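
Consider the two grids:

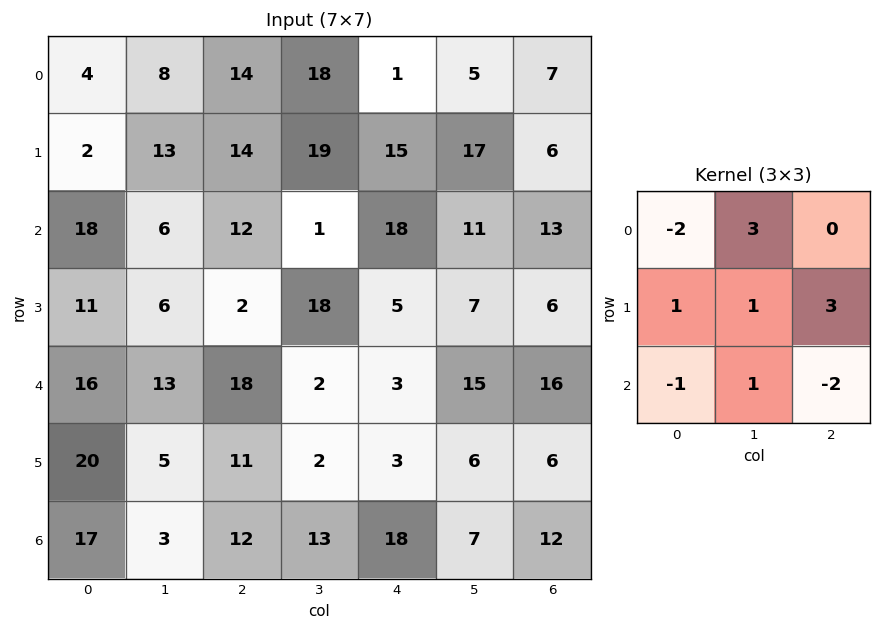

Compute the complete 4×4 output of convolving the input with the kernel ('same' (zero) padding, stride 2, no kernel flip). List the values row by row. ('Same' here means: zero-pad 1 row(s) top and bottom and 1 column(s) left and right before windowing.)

Output[0,0]: The receptive field on the zero-padded input at this output position is [0 0 0 / 0 4 8 / 0 2 13]. Elementwise product with the kernel and sum: 0·-2 + 0·3 + 0·1 + 4·1 + 8·3 + 0·-1 + 2·1 + 13·-2.
Output[0,1]: The receptive field on the zero-padded input at this output position is [0 0 0 / 8 14 18 / 13 14 19]. Elementwise product with the kernel and sum: 0·-2 + 0·3 + 8·1 + 14·1 + 18·3 + 13·-1 + 14·1 + 19·-2.

4 39 -4 1
41 -3 32 7
98 33 18 35
86 77 57 25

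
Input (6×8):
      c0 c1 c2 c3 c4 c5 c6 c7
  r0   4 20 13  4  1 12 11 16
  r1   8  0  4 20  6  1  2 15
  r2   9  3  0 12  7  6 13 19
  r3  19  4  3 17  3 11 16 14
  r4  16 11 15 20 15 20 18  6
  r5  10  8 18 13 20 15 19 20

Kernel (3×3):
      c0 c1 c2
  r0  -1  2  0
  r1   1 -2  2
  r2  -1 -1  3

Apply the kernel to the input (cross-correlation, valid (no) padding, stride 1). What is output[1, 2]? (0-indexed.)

15

The receptive field on the input at this output position is [4 20 6 / 0 12 7 / 3 17 3]. Elementwise product with the kernel and sum: 4·-1 + 20·2 + 0·1 + 12·-2 + 7·2 + 3·-1 + 17·-1 + 3·3.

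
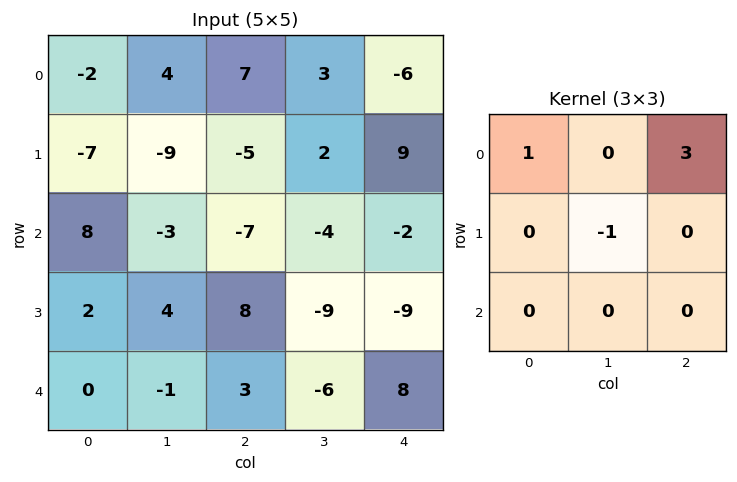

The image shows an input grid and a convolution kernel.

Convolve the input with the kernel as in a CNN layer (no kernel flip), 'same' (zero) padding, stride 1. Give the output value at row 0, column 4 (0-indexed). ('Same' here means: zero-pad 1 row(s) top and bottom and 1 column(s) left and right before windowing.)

6

The receptive field on the zero-padded input at this output position is [0 0 0 / 3 -6 0 / 2 9 0]. Elementwise product with the kernel and sum: 0·1 + 0·3 + -6·-1.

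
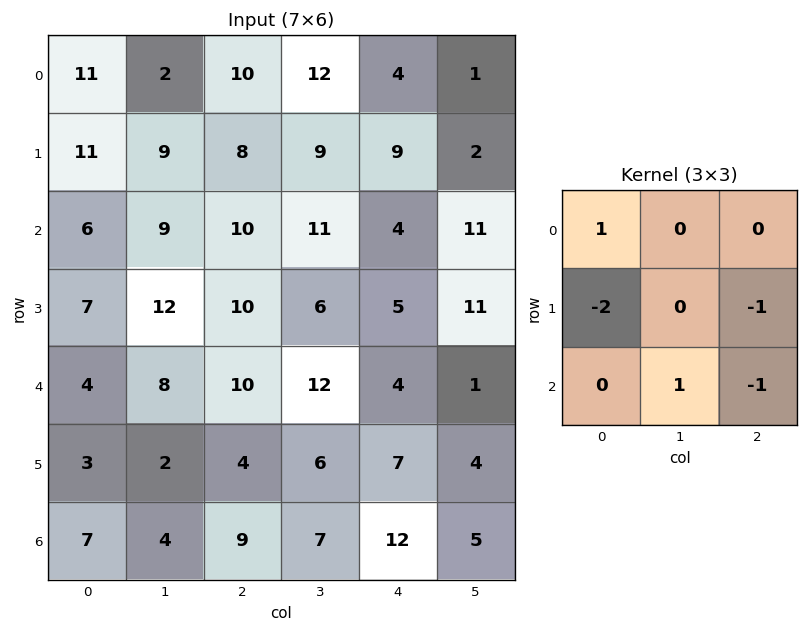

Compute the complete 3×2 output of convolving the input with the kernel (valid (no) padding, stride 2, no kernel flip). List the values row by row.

Output[0,0]: The receptive field on the input at this output position is [11 2 10 / 11 9 8 / 6 9 10]. Elementwise product with the kernel and sum: 11·1 + 11·-2 + 8·-1 + 9·1 + 10·-1.
Output[0,1]: The receptive field on the input at this output position is [10 12 4 / 8 9 9 / 10 11 4]. Elementwise product with the kernel and sum: 10·1 + 8·-2 + 9·-1 + 11·1 + 4·-1.

-20 -8
-20 -7
-11 -10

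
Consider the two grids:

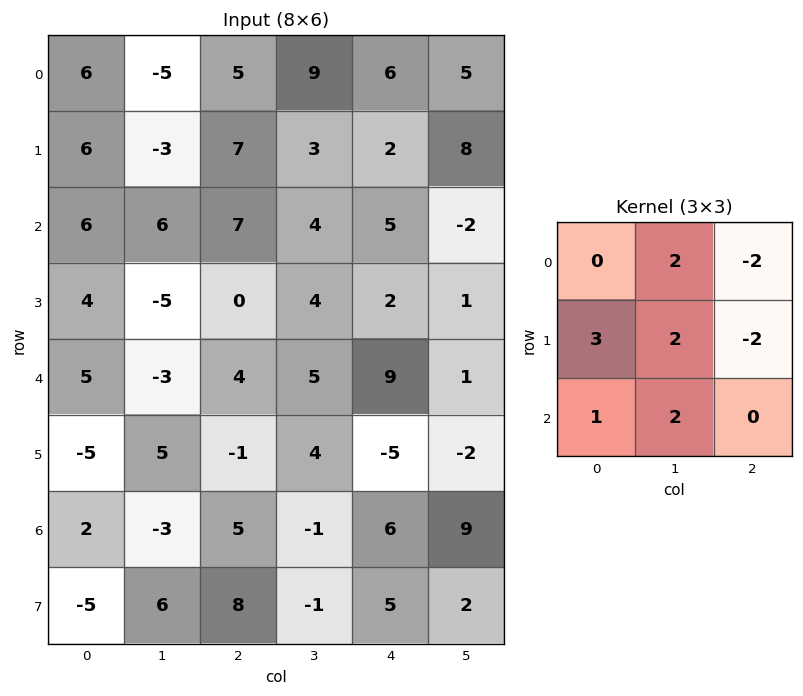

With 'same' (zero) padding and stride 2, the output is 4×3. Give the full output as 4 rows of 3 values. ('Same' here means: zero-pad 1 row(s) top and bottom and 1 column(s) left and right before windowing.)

Output[0,0]: The receptive field on the zero-padded input at this output position is [0 0 0 / 0 6 -5 / 0 6 -3]. Elementwise product with the kernel and sum: 0·2 + 0·-2 + 0·3 + 6·2 + -5·-2 + 0·1 + 6·2.
Output[0,1]: The receptive field on the zero-padded input at this output position is [0 0 0 / -5 5 9 / -3 7 3]. Elementwise product with the kernel and sum: 0·2 + 0·-2 + -5·3 + 5·2 + 9·-2 + -3·1 + 7·2.

34 -12 36
26 27 22
24 -16 27
-20 15 -6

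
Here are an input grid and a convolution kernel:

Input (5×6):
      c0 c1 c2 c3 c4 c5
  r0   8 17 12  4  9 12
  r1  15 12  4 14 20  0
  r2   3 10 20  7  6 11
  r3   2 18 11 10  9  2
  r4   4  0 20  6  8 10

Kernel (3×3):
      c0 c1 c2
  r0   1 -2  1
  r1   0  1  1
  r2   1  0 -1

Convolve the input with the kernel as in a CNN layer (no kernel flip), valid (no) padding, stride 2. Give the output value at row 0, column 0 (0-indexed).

-15

The receptive field on the input at this output position is [8 17 12 / 15 12 4 / 3 10 20]. Elementwise product with the kernel and sum: 8·1 + 17·-2 + 12·1 + 12·1 + 4·1 + 3·1 + 20·-1.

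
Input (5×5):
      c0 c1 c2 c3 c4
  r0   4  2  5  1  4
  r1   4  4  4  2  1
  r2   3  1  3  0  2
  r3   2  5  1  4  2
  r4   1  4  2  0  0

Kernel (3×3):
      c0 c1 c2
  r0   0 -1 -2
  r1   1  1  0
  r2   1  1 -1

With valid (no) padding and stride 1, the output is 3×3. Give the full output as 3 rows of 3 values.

-3 5 -2
-2 -2 2
3 9 3

Output[0,0]: The receptive field on the input at this output position is [4 2 5 / 4 4 4 / 3 1 3]. Elementwise product with the kernel and sum: 2·-1 + 5·-2 + 4·1 + 4·1 + 3·1 + 1·1 + 3·-1.
Output[0,1]: The receptive field on the input at this output position is [2 5 1 / 4 4 2 / 1 3 0]. Elementwise product with the kernel and sum: 5·-1 + 1·-2 + 4·1 + 4·1 + 1·1 + 3·1 + 0·-1.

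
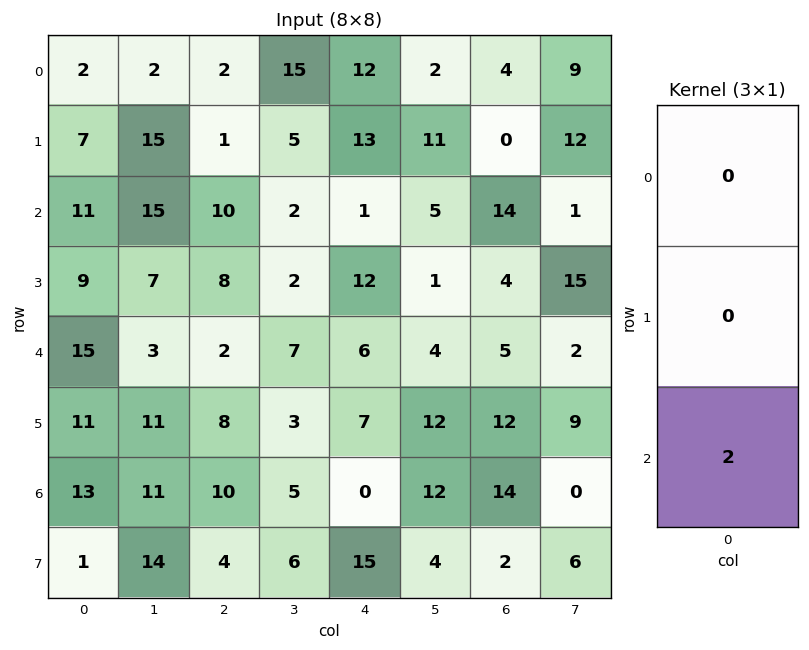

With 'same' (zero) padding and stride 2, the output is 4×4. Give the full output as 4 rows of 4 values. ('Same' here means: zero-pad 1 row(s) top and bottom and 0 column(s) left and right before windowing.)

14 2 26 0
18 16 24 8
22 16 14 24
2 8 30 4

Output[0,0]: The receptive field on the zero-padded input at this output position is [0 / 2 / 7]. Elementwise product with the kernel and sum: 7·2.
Output[0,1]: The receptive field on the zero-padded input at this output position is [0 / 2 / 1]. Elementwise product with the kernel and sum: 1·2.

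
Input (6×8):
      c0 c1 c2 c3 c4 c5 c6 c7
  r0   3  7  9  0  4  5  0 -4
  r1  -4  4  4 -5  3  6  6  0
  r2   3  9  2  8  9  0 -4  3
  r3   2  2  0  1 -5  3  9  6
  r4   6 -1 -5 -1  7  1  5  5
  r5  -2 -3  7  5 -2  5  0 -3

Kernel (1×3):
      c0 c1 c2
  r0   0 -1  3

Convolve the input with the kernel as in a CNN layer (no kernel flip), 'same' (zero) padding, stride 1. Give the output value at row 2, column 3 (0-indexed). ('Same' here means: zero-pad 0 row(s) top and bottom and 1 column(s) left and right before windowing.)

19

The receptive field on the zero-padded input at this output position is [2 8 9]. Elementwise product with the kernel and sum: 8·-1 + 9·3.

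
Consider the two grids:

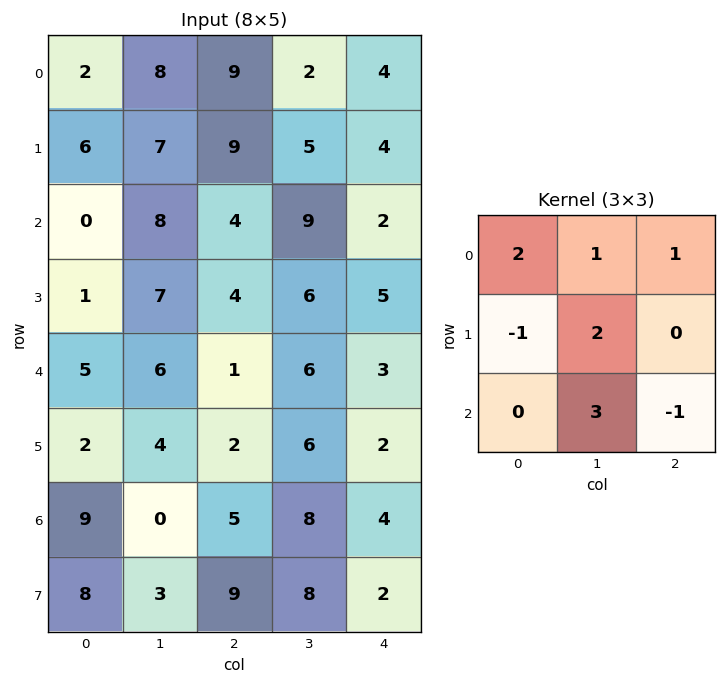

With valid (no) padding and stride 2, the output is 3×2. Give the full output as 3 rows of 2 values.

49 50
42 42
18 41

Output[0,0]: The receptive field on the input at this output position is [2 8 9 / 6 7 9 / 0 8 4]. Elementwise product with the kernel and sum: 2·2 + 8·1 + 9·1 + 6·-1 + 7·2 + 8·3 + 4·-1.
Output[0,1]: The receptive field on the input at this output position is [9 2 4 / 9 5 4 / 4 9 2]. Elementwise product with the kernel and sum: 9·2 + 2·1 + 4·1 + 9·-1 + 5·2 + 9·3 + 2·-1.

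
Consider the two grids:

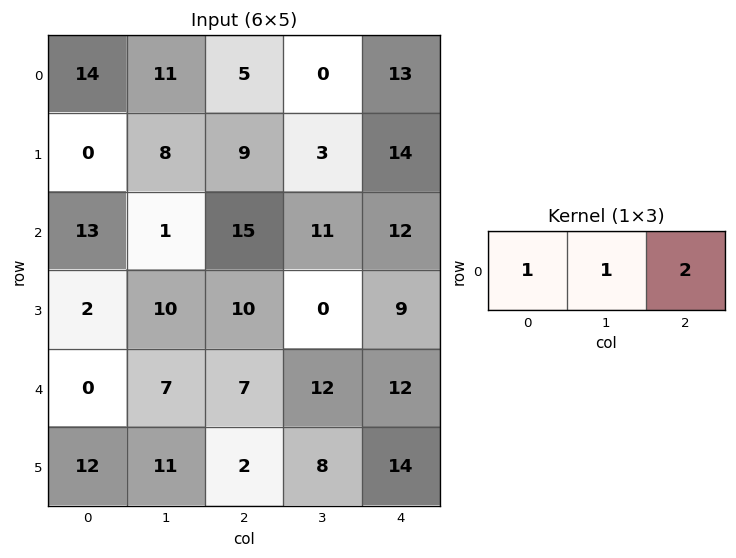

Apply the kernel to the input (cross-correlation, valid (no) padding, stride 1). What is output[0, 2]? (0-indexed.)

The receptive field on the input at this output position is [5 0 13]. Elementwise product with the kernel and sum: 5·1 + 0·1 + 13·2.

31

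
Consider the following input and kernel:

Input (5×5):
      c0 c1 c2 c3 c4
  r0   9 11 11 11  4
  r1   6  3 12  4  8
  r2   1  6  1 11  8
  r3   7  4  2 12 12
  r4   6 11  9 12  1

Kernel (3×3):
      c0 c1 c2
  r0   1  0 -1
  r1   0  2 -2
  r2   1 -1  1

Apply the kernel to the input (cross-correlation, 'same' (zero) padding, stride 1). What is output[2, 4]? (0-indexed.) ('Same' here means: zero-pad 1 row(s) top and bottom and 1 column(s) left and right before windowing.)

20

The receptive field on the zero-padded input at this output position is [4 8 0 / 11 8 0 / 12 12 0]. Elementwise product with the kernel and sum: 4·1 + 0·-1 + 8·2 + 0·-2 + 12·1 + 12·-1 + 0·1.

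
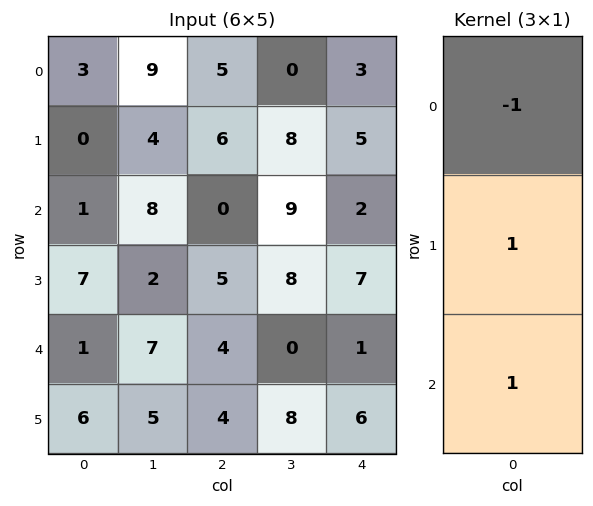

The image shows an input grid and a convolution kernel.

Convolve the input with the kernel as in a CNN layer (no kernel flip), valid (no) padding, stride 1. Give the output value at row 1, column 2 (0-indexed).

The receptive field on the input at this output position is [6 / 0 / 5]. Elementwise product with the kernel and sum: 6·-1 + 0·1 + 5·1.

-1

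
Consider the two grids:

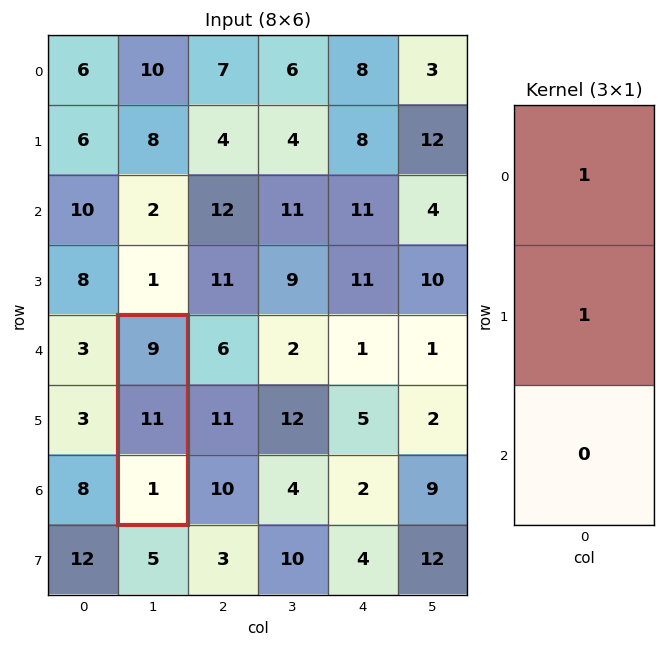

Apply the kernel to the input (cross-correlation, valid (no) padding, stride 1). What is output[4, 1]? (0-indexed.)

20

The receptive field on the input at this output position is [9 / 11 / 1]. Elementwise product with the kernel and sum: 9·1 + 11·1.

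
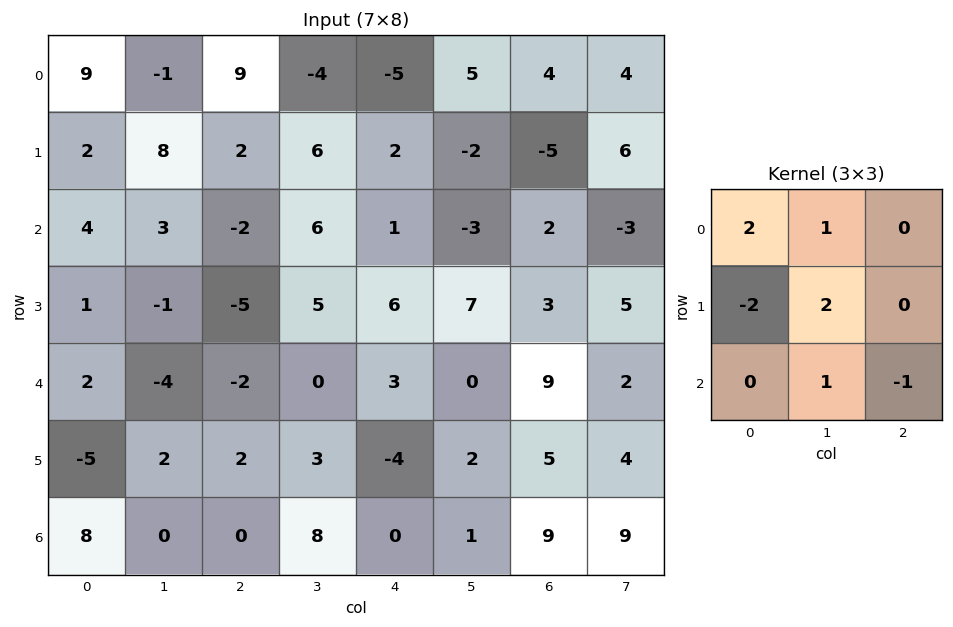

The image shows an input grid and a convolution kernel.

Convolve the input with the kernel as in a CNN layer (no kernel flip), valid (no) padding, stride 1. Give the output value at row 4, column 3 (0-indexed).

The receptive field on the input at this output position is [0 3 0 / 3 -4 2 / 8 0 1]. Elementwise product with the kernel and sum: 0·2 + 3·1 + 3·-2 + -4·2 + 0·1 + 1·-1.

-12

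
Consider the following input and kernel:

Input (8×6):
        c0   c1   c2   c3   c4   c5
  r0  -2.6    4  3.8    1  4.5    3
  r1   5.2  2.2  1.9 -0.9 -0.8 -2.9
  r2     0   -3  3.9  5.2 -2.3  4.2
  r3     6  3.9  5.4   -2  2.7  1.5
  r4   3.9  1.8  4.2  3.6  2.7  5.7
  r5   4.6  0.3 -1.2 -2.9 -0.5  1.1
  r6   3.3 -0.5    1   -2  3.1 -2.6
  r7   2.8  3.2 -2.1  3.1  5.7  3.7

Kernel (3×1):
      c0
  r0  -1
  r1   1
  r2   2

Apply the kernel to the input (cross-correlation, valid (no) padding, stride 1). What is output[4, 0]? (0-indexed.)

7.3

The receptive field on the input at this output position is [3.9 / 4.6 / 3.3]. Elementwise product with the kernel and sum: 3.9·-1 + 4.6·1 + 3.3·2.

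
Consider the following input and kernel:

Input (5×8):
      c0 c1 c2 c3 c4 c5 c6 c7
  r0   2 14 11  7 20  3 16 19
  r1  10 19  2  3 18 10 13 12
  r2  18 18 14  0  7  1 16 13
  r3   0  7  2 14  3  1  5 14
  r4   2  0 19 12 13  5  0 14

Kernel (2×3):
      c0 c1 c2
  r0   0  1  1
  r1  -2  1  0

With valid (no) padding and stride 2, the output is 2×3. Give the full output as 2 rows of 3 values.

Output[0,0]: The receptive field on the input at this output position is [2 14 11 / 10 19 2]. Elementwise product with the kernel and sum: 14·1 + 11·1 + 10·-2 + 19·1.

24 26 -7
39 17 12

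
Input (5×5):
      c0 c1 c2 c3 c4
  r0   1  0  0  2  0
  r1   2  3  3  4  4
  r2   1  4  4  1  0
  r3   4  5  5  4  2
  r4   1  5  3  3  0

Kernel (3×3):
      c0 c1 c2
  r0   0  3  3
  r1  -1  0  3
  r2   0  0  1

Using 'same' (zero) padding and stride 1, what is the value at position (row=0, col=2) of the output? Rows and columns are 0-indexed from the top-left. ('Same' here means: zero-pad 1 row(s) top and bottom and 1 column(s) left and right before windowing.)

The receptive field on the zero-padded input at this output position is [0 0 0 / 0 0 2 / 3 3 4]. Elementwise product with the kernel and sum: 0·3 + 0·3 + 0·-1 + 2·3 + 4·1.

10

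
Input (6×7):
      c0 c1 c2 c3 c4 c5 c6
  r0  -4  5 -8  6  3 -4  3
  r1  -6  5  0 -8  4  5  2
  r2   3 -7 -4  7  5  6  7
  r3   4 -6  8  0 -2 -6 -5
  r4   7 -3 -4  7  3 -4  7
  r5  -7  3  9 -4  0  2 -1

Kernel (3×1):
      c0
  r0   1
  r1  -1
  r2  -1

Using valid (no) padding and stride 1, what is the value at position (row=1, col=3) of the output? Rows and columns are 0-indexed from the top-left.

-15

The receptive field on the input at this output position is [-8 / 7 / 0]. Elementwise product with the kernel and sum: -8·1 + 7·-1 + 0·-1.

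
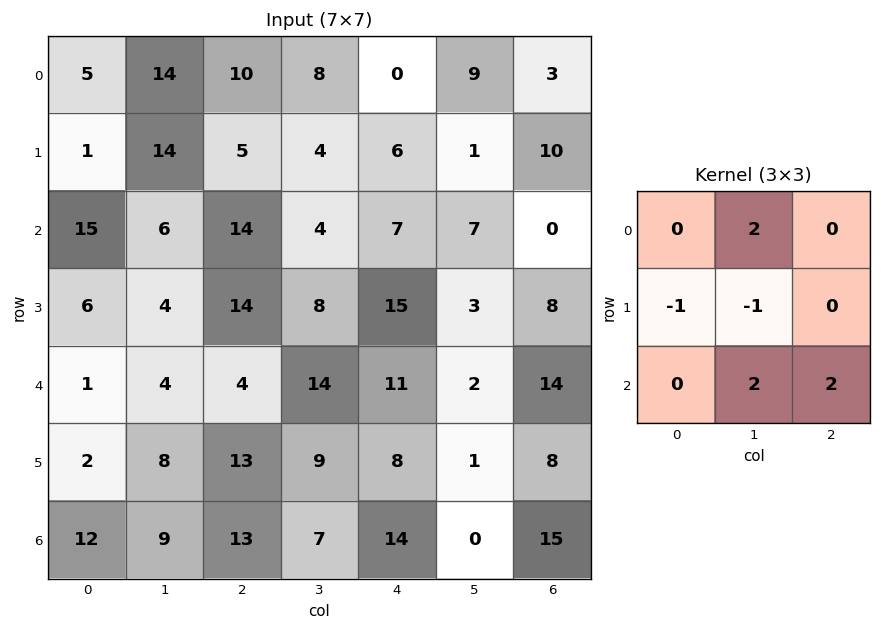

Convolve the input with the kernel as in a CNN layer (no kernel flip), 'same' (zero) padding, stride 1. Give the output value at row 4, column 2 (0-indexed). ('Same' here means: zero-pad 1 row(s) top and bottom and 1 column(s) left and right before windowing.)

64

The receptive field on the zero-padded input at this output position is [4 14 8 / 4 4 14 / 8 13 9]. Elementwise product with the kernel and sum: 14·2 + 4·-1 + 4·-1 + 13·2 + 9·2.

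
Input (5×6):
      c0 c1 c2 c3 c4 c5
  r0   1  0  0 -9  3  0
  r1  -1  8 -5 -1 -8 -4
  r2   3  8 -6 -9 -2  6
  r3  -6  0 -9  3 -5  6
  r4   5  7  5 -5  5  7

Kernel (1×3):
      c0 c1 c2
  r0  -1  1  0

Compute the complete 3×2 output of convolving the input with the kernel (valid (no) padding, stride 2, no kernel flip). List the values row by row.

-1 -9
5 -3
2 -10

Output[0,0]: The receptive field on the input at this output position is [1 0 0]. Elementwise product with the kernel and sum: 1·-1 + 0·1.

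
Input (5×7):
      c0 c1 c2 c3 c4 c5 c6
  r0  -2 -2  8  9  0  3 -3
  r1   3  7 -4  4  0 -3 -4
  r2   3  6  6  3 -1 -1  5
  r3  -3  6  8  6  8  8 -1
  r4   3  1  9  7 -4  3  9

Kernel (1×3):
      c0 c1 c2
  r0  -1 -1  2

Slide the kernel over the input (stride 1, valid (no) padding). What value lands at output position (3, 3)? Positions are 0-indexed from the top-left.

The receptive field on the input at this output position is [6 8 8]. Elementwise product with the kernel and sum: 6·-1 + 8·-1 + 8·2.

2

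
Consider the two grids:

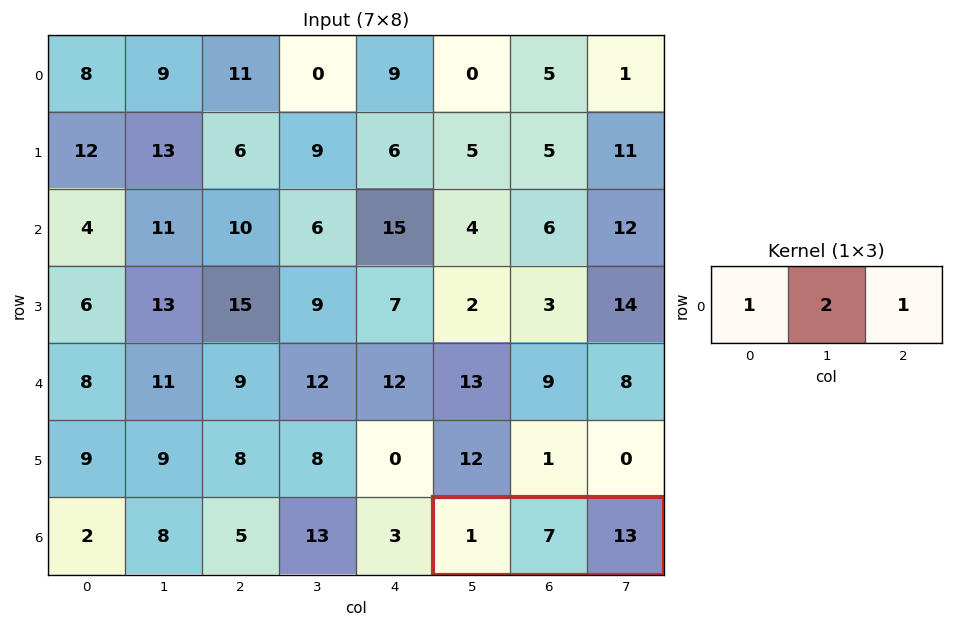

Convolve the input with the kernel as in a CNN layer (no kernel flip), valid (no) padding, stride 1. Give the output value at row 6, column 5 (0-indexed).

28

The receptive field on the input at this output position is [1 7 13]. Elementwise product with the kernel and sum: 1·1 + 7·2 + 13·1.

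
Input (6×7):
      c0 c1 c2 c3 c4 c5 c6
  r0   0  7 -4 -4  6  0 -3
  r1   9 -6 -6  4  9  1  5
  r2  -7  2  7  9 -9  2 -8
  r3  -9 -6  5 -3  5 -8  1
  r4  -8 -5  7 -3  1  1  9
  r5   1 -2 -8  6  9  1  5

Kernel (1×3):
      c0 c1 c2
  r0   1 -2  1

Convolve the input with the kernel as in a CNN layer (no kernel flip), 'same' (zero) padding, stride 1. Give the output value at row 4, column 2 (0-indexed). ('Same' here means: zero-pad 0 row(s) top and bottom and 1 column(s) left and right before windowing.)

-22

The receptive field on the zero-padded input at this output position is [-5 7 -3]. Elementwise product with the kernel and sum: -5·1 + 7·-2 + -3·1.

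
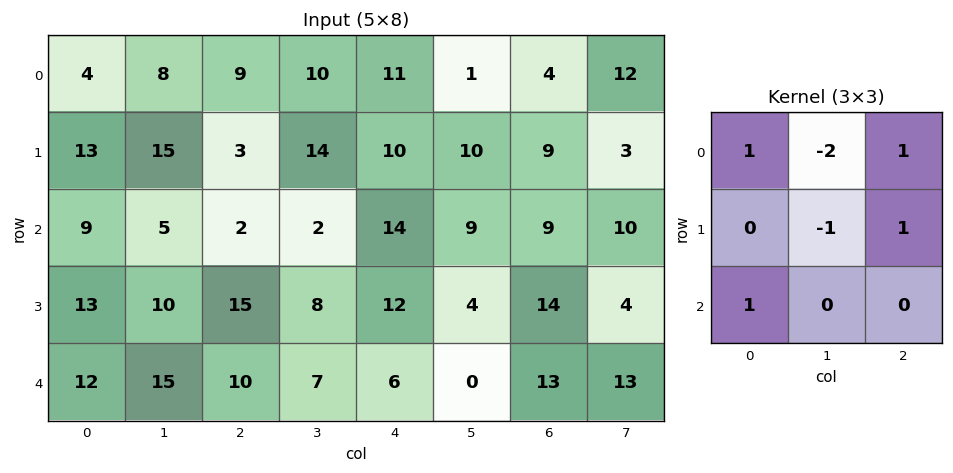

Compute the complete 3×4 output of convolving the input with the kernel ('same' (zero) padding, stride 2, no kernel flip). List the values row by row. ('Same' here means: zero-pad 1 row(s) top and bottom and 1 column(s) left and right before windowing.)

Output[0,0]: The receptive field on the zero-padded input at this output position is [0 0 0 / 0 4 8 / 0 13 15]. Elementwise product with the kernel and sum: 0·1 + 0·-2 + 0·1 + 4·-1 + 8·1 + 0·1.

4 16 4 18
-15 33 7 0
-13 -15 -18 -20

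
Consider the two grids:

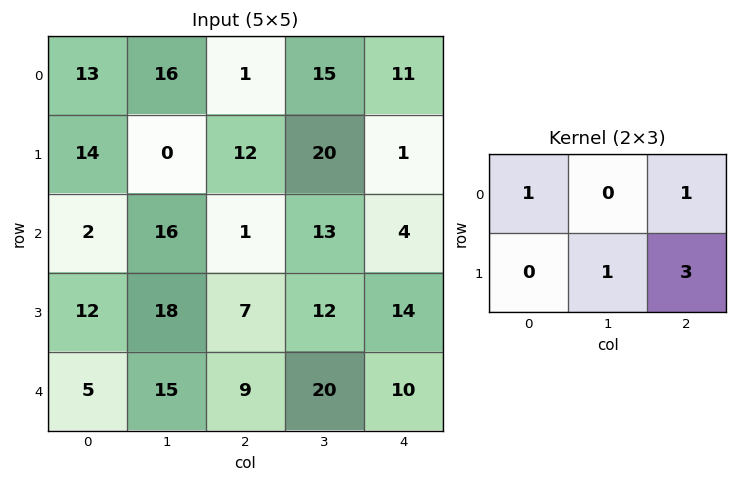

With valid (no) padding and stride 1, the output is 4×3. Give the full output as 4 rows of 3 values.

50 103 35
45 60 38
42 72 59
61 99 71

Output[0,0]: The receptive field on the input at this output position is [13 16 1 / 14 0 12]. Elementwise product with the kernel and sum: 13·1 + 1·1 + 0·1 + 12·3.
Output[0,1]: The receptive field on the input at this output position is [16 1 15 / 0 12 20]. Elementwise product with the kernel and sum: 16·1 + 15·1 + 12·1 + 20·3.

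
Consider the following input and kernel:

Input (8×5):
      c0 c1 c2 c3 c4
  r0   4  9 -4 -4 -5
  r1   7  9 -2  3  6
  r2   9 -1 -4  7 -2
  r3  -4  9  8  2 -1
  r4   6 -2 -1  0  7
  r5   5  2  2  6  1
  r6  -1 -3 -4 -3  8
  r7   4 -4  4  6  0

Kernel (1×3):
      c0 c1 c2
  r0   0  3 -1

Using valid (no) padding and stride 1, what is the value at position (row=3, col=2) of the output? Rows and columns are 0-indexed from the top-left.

7

The receptive field on the input at this output position is [8 2 -1]. Elementwise product with the kernel and sum: 2·3 + -1·-1.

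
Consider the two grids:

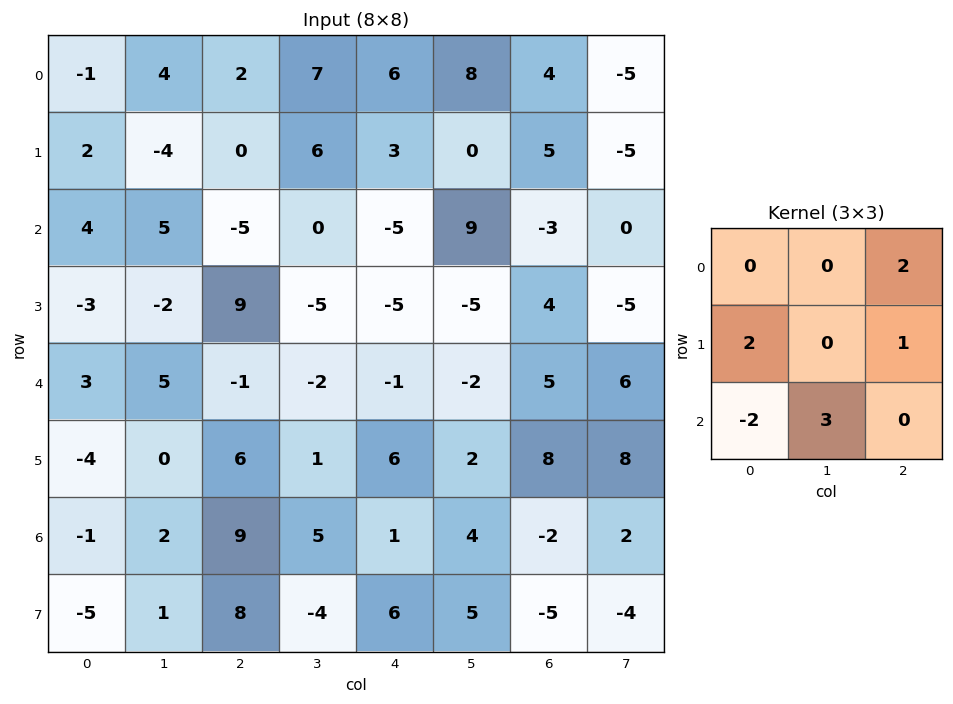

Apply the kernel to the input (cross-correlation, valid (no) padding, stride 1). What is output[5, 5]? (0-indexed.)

1

The receptive field on the input at this output position is [2 8 8 / 4 -2 2 / 5 -5 -4]. Elementwise product with the kernel and sum: 8·2 + 4·2 + 2·1 + 5·-2 + -5·3.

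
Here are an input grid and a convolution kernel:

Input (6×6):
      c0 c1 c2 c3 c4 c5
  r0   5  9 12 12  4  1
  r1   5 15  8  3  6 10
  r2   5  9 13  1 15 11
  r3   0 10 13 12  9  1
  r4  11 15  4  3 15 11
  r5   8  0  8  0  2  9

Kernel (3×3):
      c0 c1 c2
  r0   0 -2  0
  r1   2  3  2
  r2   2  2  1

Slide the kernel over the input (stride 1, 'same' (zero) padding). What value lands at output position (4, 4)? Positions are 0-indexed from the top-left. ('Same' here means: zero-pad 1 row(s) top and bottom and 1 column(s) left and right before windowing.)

The receptive field on the zero-padded input at this output position is [12 9 1 / 3 15 11 / 0 2 9]. Elementwise product with the kernel and sum: 9·-2 + 3·2 + 15·3 + 11·2 + 0·2 + 2·2 + 9·1.

68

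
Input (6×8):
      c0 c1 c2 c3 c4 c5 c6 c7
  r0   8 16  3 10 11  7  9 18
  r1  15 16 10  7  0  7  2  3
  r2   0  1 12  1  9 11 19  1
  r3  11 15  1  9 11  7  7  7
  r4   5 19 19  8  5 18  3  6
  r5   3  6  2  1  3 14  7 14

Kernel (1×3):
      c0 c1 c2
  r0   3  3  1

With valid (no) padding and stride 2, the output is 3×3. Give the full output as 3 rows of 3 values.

Output[0,0]: The receptive field on the input at this output position is [8 16 3]. Elementwise product with the kernel and sum: 8·3 + 16·3 + 3·1.
Output[0,1]: The receptive field on the input at this output position is [3 10 11]. Elementwise product with the kernel and sum: 3·3 + 10·3 + 11·1.

75 50 63
15 48 79
91 86 72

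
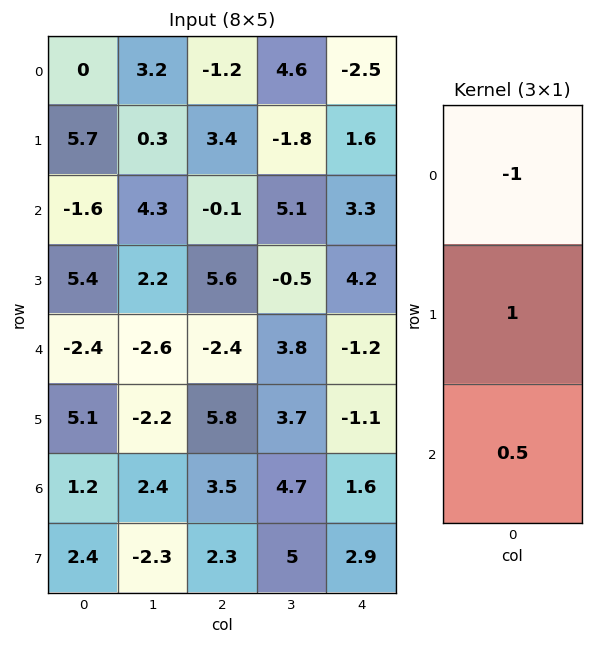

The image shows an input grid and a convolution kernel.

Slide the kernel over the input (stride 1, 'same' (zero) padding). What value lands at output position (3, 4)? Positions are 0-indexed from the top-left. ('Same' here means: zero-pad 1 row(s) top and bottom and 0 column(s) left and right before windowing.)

0.3

The receptive field on the zero-padded input at this output position is [3.3 / 4.2 / -1.2]. Elementwise product with the kernel and sum: 3.3·-1 + 4.2·1 + -1.2·0.5.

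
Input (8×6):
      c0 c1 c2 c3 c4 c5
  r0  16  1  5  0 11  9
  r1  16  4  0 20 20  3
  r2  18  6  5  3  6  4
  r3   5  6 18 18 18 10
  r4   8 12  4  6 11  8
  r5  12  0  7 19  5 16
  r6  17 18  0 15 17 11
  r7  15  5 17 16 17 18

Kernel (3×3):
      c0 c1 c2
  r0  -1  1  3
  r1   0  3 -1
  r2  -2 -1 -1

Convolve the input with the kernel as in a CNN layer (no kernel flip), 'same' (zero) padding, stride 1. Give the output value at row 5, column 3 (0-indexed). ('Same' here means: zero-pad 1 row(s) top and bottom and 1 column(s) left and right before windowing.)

The receptive field on the zero-padded input at this output position is [4 6 11 / 7 19 5 / 0 15 17]. Elementwise product with the kernel and sum: 4·-1 + 6·1 + 11·3 + 19·3 + 5·-1 + 0·-2 + 15·-1 + 17·-1.

55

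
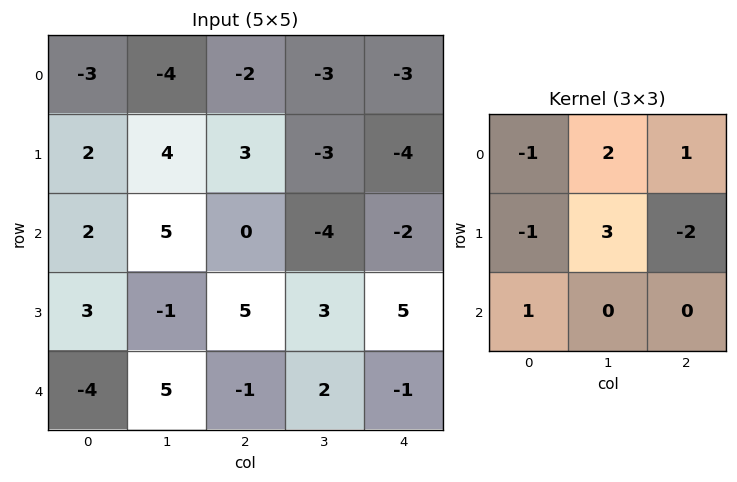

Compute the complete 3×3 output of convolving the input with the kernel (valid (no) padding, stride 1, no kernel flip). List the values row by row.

-1 13 -11
25 1 -16
-12 6 -17

Output[0,0]: The receptive field on the input at this output position is [-3 -4 -2 / 2 4 3 / 2 5 0]. Elementwise product with the kernel and sum: -3·-1 + -4·2 + -2·1 + 2·-1 + 4·3 + 3·-2 + 2·1.
Output[0,1]: The receptive field on the input at this output position is [-4 -2 -3 / 4 3 -3 / 5 0 -4]. Elementwise product with the kernel and sum: -4·-1 + -2·2 + -3·1 + 4·-1 + 3·3 + -3·-2 + 5·1.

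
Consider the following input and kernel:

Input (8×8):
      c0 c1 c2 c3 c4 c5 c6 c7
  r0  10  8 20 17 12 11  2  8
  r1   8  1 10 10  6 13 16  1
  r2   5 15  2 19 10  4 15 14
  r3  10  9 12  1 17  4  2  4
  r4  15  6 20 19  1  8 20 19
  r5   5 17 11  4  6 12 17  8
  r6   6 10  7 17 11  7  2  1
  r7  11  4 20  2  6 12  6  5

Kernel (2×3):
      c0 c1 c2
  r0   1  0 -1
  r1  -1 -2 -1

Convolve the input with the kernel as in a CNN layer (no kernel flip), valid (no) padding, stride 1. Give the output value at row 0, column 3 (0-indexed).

The receptive field on the input at this output position is [17 12 11 / 10 6 13]. Elementwise product with the kernel and sum: 17·1 + 11·-1 + 10·-1 + 6·-2 + 13·-1.

-29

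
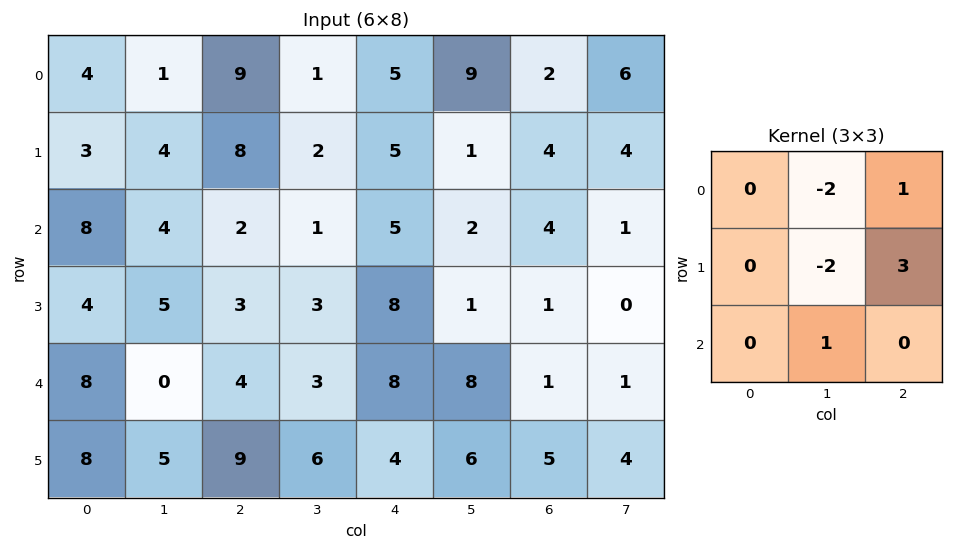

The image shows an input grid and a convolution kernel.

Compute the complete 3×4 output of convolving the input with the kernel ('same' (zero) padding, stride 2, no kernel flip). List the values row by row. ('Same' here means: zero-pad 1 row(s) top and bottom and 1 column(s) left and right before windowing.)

Output[0,0]: The receptive field on the zero-padded input at this output position is [0 0 0 / 0 4 1 / 0 3 4]. Elementwise product with the kernel and sum: 0·-2 + 0·1 + 4·-2 + 1·3 + 3·1.

-2 -7 22 18
-2 -12 -5 -8
-11 7 -3 4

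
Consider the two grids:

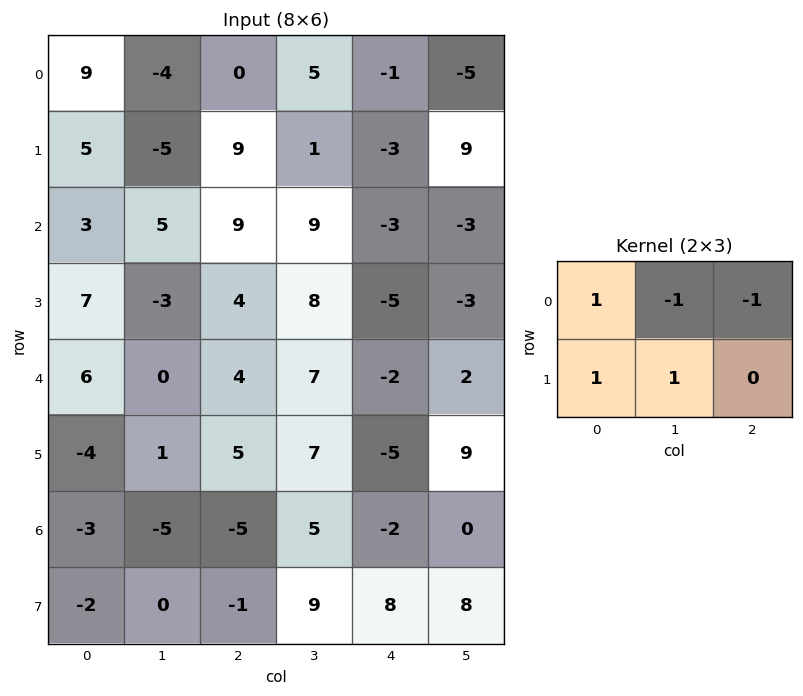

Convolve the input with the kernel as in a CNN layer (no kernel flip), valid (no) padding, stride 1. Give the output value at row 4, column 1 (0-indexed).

The receptive field on the input at this output position is [0 4 7 / 1 5 7]. Elementwise product with the kernel and sum: 0·1 + 4·-1 + 7·-1 + 1·1 + 5·1.

-5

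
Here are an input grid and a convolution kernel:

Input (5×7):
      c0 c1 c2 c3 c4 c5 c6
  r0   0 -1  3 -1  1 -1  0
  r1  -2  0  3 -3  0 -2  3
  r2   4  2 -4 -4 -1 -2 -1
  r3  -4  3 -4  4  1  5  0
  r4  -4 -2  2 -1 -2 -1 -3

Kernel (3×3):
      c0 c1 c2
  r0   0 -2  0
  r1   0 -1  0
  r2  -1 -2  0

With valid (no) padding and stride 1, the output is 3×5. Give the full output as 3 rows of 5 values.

Output[0,0]: The receptive field on the input at this output position is [0 -1 3 / -2 0 3 / 4 2 -4]. Elementwise product with the kernel and sum: -1·-2 + 0·-1 + 4·-1 + 2·-2.
Output[0,1]: The receptive field on the input at this output position is [-1 3 -1 / 0 3 -3 / 2 -4 -4]. Elementwise product with the kernel and sum: 3·-2 + 3·-1 + 2·-1 + -4·-2.

-6 -3 17 4 9
-4 3 6 -5 -5
1 10 4 6 3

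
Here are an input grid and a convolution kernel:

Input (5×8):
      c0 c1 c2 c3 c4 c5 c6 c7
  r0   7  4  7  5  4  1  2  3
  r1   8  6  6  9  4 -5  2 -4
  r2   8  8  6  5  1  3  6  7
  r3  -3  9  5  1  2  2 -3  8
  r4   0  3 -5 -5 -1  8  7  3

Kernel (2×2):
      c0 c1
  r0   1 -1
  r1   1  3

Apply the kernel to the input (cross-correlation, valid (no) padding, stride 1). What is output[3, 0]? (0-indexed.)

-3

The receptive field on the input at this output position is [-3 9 / 0 3]. Elementwise product with the kernel and sum: -3·1 + 9·-1 + 0·1 + 3·3.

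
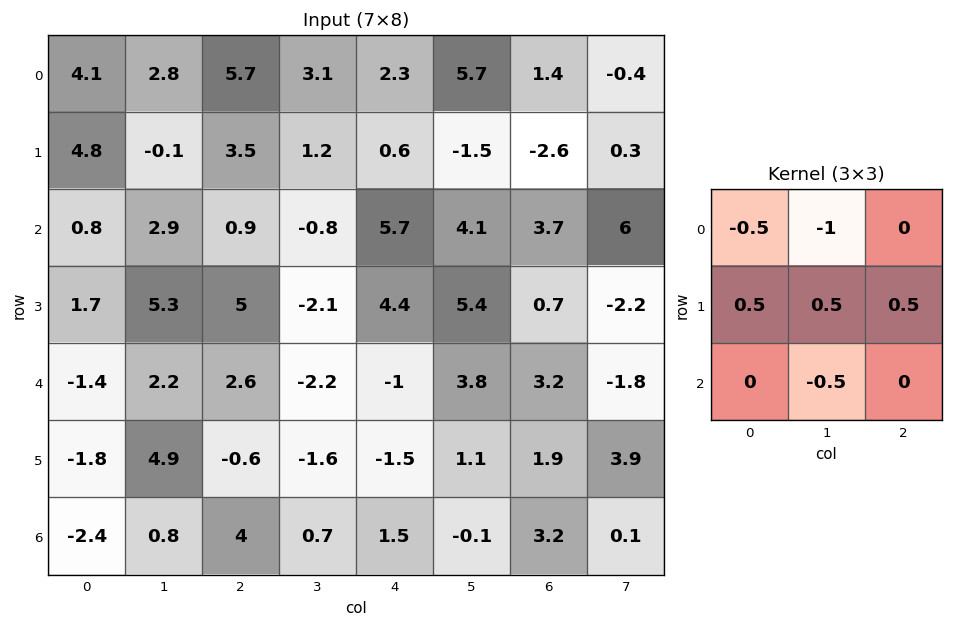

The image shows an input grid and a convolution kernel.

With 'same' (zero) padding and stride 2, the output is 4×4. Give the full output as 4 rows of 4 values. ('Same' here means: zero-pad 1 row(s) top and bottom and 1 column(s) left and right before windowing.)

1.05 4.05 5.25 4.65
-3.8 -4.45 1.1 9.9
-0.4 -6.05 -2.3 -1.75
1 0.9 3.35 -0.85

Output[0,0]: The receptive field on the zero-padded input at this output position is [0 0 0 / 0 4.1 2.8 / 0 4.8 -0.1]. Elementwise product with the kernel and sum: 0·-0.5 + 0·-1 + 0·0.5 + 4.1·0.5 + 2.8·0.5 + 4.8·-0.5.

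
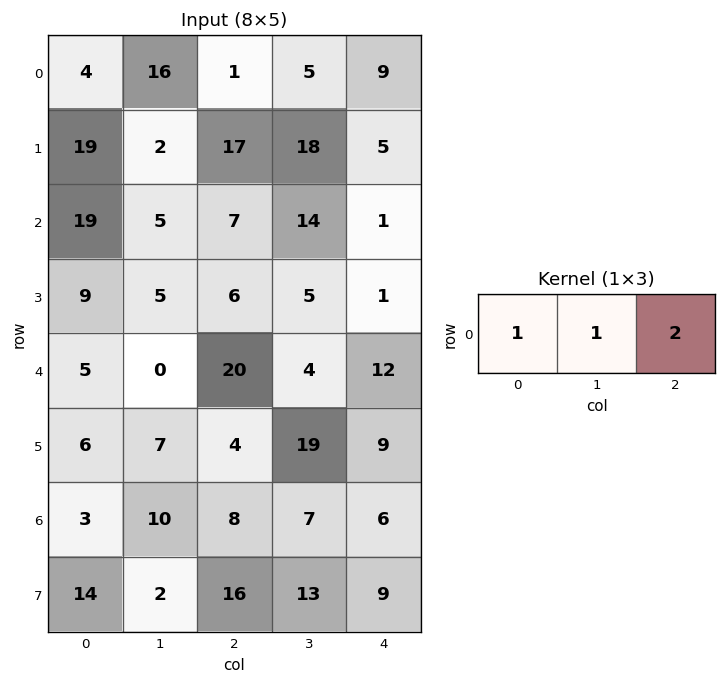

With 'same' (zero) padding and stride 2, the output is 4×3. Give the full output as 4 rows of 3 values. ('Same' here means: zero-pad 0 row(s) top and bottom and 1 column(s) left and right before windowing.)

Output[0,0]: The receptive field on the zero-padded input at this output position is [0 4 16]. Elementwise product with the kernel and sum: 0·1 + 4·1 + 16·2.

36 27 14
29 40 15
5 28 16
23 32 13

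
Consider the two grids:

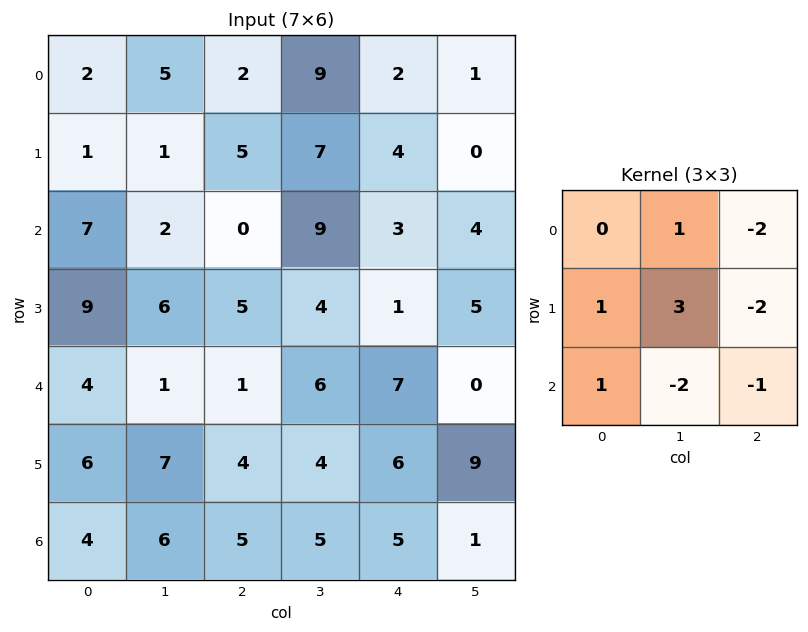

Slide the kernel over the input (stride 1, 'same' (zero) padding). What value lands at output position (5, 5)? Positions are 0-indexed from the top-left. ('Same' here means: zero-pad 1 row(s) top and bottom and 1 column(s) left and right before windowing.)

36

The receptive field on the zero-padded input at this output position is [7 0 0 / 6 9 0 / 5 1 0]. Elementwise product with the kernel and sum: 0·1 + 0·-2 + 6·1 + 9·3 + 0·-2 + 5·1 + 1·-2 + 0·-1.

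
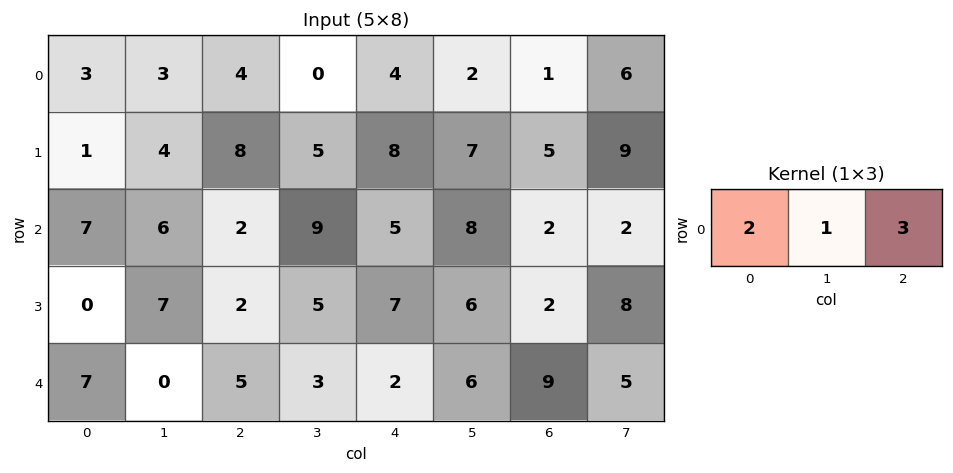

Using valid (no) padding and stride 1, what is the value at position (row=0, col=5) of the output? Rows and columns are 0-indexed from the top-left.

23

The receptive field on the input at this output position is [2 1 6]. Elementwise product with the kernel and sum: 2·2 + 1·1 + 6·3.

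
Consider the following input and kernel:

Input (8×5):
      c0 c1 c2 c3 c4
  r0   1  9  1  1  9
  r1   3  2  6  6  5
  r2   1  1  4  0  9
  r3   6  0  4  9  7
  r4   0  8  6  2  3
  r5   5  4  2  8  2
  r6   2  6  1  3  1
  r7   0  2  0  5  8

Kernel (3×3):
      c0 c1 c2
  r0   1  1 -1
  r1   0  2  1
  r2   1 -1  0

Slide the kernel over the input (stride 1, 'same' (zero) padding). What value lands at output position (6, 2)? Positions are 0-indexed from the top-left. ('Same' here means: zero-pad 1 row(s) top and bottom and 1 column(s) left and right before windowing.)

The receptive field on the zero-padded input at this output position is [4 2 8 / 6 1 3 / 2 0 5]. Elementwise product with the kernel and sum: 4·1 + 2·1 + 8·-1 + 1·2 + 3·1 + 2·1 + 0·-1.

5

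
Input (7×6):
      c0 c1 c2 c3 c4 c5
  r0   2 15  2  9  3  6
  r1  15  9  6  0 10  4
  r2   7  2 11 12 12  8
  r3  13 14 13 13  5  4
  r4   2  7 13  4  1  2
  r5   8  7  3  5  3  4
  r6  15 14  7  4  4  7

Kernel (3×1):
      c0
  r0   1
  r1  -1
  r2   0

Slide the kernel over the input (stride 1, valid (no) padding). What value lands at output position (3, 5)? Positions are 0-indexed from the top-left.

2

The receptive field on the input at this output position is [4 / 2 / 4]. Elementwise product with the kernel and sum: 4·1 + 2·-1.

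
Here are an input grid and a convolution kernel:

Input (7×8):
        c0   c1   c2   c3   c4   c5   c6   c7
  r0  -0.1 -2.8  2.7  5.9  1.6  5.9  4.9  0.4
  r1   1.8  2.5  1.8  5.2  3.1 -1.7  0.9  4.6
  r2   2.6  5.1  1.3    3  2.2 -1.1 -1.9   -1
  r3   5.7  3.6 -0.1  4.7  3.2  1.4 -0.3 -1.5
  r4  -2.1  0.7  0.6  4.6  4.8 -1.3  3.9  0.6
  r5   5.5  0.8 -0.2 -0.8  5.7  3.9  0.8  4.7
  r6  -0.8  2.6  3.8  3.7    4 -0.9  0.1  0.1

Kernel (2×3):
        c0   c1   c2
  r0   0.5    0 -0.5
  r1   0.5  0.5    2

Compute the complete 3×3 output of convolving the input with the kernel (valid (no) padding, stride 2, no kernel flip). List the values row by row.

Output[0,0]: The receptive field on the input at this output position is [-0.1 -2.8 2.7 / 1.8 2.5 1.8]. Elementwise product with the kernel and sum: -0.1·0.5 + 2.7·-0.5 + 1.8·0.5 + 2.5·0.5 + 1.8·2.
Output[0,1]: The receptive field on the input at this output position is [2.7 5.9 1.6 / 1.8 5.2 3.1]. Elementwise product with the kernel and sum: 2.7·0.5 + 1.6·-0.5 + 1.8·0.5 + 5.2·0.5 + 3.1·2.

4.35 10.25 0.85
5.1 8.25 3.75
1.4 8.8 6.85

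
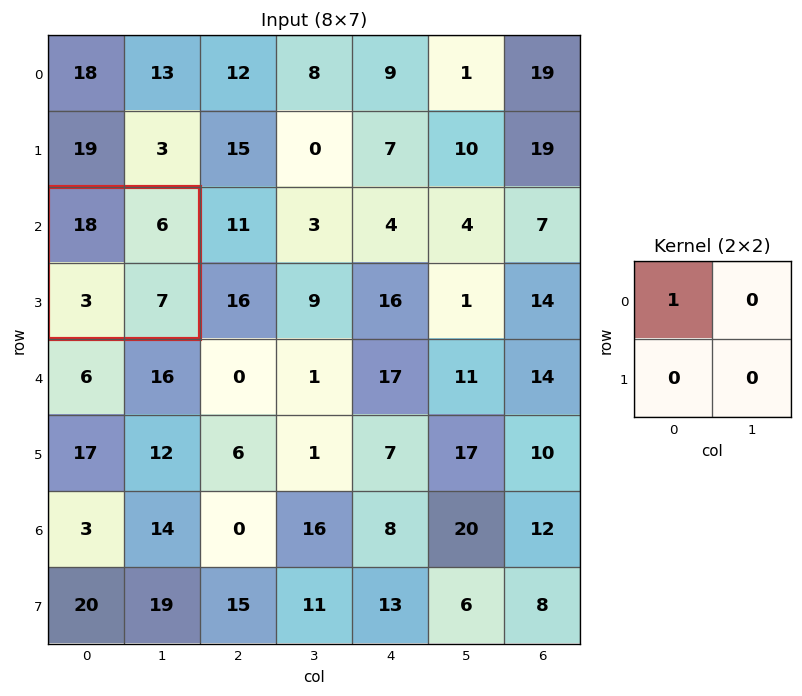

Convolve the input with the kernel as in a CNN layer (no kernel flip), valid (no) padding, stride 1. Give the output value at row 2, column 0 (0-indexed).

The receptive field on the input at this output position is [18 6 / 3 7]. Elementwise product with the kernel and sum: 18·1.

18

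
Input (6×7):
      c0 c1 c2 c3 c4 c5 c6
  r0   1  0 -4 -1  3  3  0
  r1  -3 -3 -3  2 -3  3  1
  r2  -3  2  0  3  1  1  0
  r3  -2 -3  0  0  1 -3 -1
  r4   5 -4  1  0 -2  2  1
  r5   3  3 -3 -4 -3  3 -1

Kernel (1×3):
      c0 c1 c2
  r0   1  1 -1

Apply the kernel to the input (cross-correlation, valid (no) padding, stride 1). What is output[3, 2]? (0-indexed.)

-1

The receptive field on the input at this output position is [0 0 1]. Elementwise product with the kernel and sum: 0·1 + 0·1 + 1·-1.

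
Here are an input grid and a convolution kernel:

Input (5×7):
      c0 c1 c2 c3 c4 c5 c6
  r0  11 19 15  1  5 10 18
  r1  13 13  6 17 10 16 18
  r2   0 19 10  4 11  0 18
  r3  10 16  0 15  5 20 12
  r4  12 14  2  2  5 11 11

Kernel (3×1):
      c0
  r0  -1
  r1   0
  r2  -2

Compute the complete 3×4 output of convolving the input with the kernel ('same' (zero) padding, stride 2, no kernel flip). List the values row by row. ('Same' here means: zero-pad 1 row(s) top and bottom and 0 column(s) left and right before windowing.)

-26 -12 -20 -36
-33 -6 -20 -42
-10 0 -5 -12

Output[0,0]: The receptive field on the zero-padded input at this output position is [0 / 11 / 13]. Elementwise product with the kernel and sum: 0·-1 + 13·-2.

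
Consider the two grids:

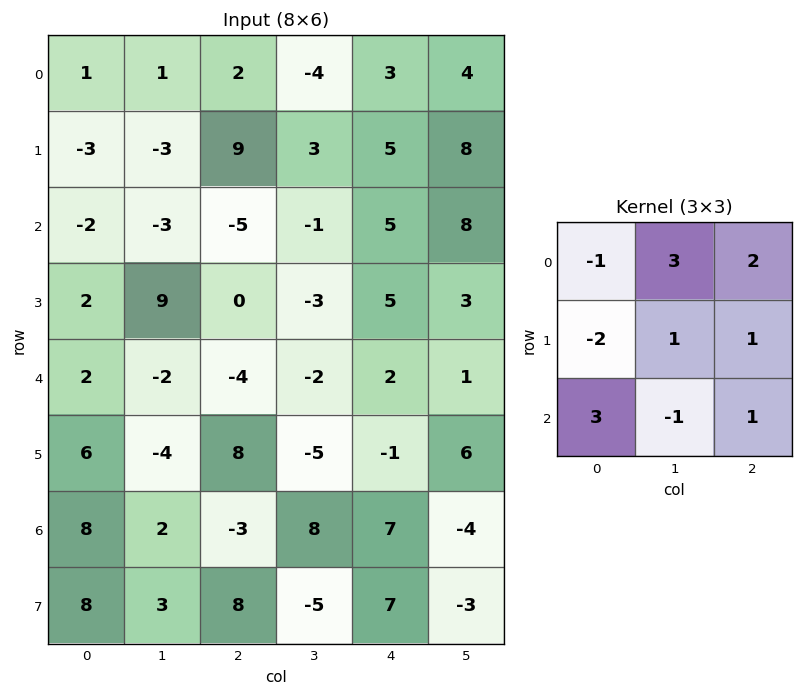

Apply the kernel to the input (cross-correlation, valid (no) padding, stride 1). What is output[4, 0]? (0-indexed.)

The receptive field on the input at this output position is [2 -2 -4 / 6 -4 8 / 8 2 -3]. Elementwise product with the kernel and sum: 2·-1 + -2·3 + -4·2 + 6·-2 + -4·1 + 8·1 + 8·3 + 2·-1 + -3·1.

-5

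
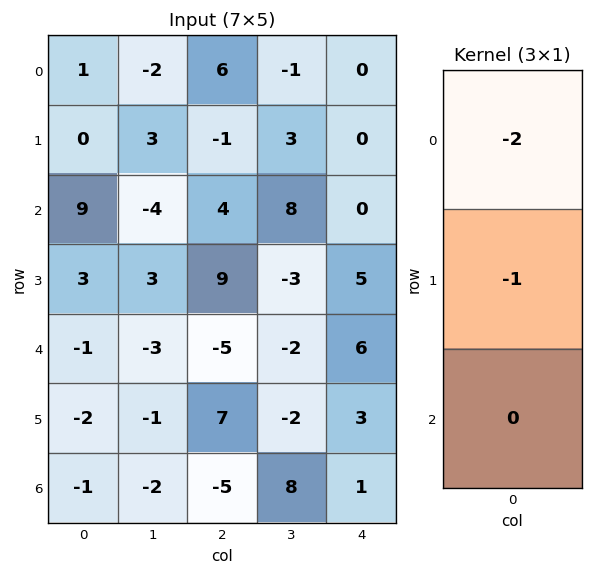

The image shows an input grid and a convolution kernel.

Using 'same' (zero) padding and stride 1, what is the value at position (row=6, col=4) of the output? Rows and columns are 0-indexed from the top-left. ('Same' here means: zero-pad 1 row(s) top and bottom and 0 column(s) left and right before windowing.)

The receptive field on the zero-padded input at this output position is [3 / 1 / 0]. Elementwise product with the kernel and sum: 3·-2 + 1·-1.

-7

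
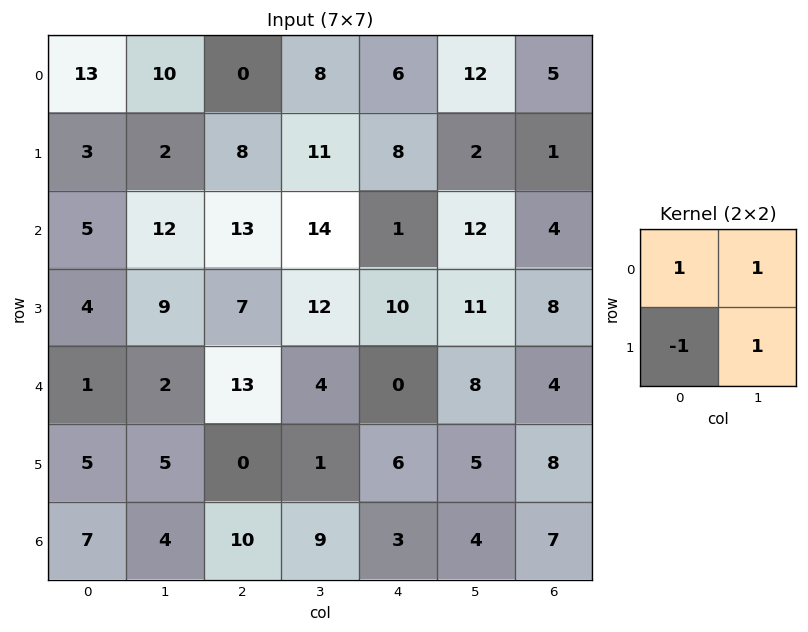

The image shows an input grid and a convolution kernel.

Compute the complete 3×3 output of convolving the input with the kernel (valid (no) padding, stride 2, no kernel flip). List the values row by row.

Output[0,0]: The receptive field on the input at this output position is [13 10 / 3 2]. Elementwise product with the kernel and sum: 13·1 + 10·1 + 3·-1 + 2·1.
Output[0,1]: The receptive field on the input at this output position is [0 8 / 8 11]. Elementwise product with the kernel and sum: 0·1 + 8·1 + 8·-1 + 11·1.

22 11 12
22 32 14
3 18 7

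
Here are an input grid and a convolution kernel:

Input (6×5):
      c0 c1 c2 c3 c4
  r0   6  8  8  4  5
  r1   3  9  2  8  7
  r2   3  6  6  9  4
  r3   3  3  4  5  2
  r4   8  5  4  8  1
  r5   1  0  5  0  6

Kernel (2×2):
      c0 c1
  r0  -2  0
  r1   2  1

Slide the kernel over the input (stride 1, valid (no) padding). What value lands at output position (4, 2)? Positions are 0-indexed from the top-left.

2

The receptive field on the input at this output position is [4 8 / 5 0]. Elementwise product with the kernel and sum: 4·-2 + 5·2 + 0·1.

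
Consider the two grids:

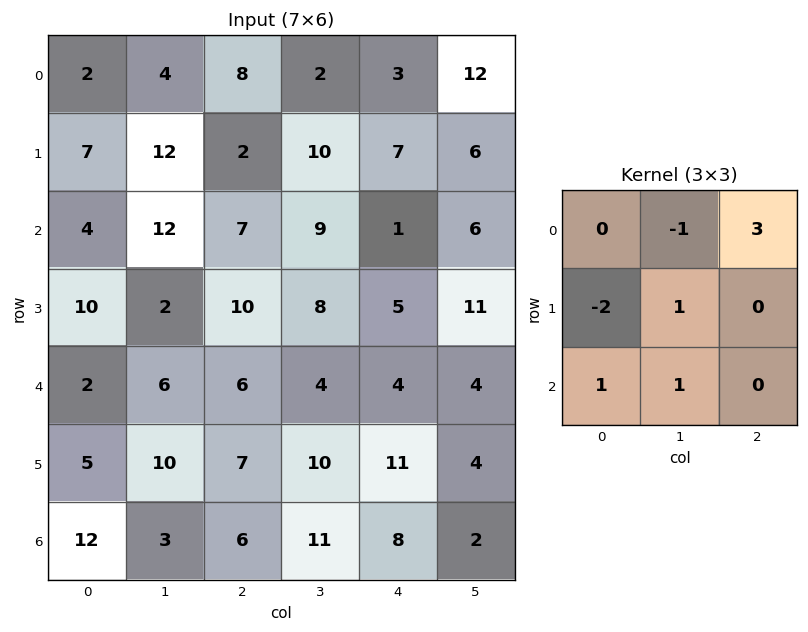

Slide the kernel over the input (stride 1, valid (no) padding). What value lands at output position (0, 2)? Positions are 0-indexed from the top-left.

29

The receptive field on the input at this output position is [8 2 3 / 2 10 7 / 7 9 1]. Elementwise product with the kernel and sum: 2·-1 + 3·3 + 2·-2 + 10·1 + 7·1 + 9·1.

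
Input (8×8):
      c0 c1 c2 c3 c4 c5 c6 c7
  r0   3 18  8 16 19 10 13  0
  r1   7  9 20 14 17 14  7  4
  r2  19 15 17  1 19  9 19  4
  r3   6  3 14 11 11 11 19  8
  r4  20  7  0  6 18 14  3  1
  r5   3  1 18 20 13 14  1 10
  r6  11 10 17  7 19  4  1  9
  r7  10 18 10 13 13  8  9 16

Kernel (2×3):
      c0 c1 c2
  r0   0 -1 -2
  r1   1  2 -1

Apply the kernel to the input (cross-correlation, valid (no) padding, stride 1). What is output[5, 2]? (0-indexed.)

The receptive field on the input at this output position is [18 20 13 / 17 7 19]. Elementwise product with the kernel and sum: 20·-1 + 13·-2 + 17·1 + 7·2 + 19·-1.

-34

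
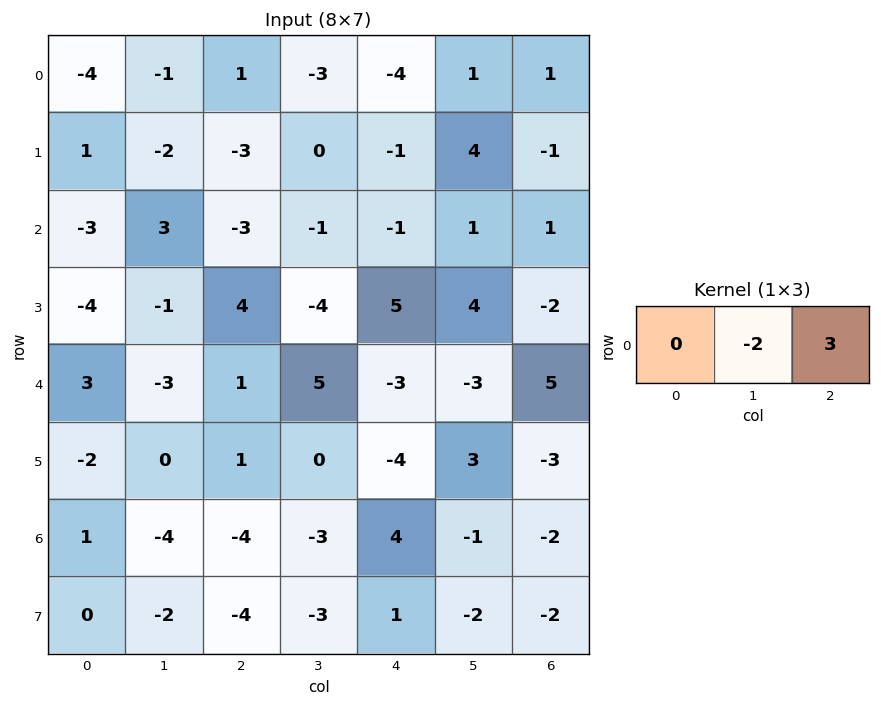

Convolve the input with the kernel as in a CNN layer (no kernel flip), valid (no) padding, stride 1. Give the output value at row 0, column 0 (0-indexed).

5

The receptive field on the input at this output position is [-4 -1 1]. Elementwise product with the kernel and sum: -1·-2 + 1·3.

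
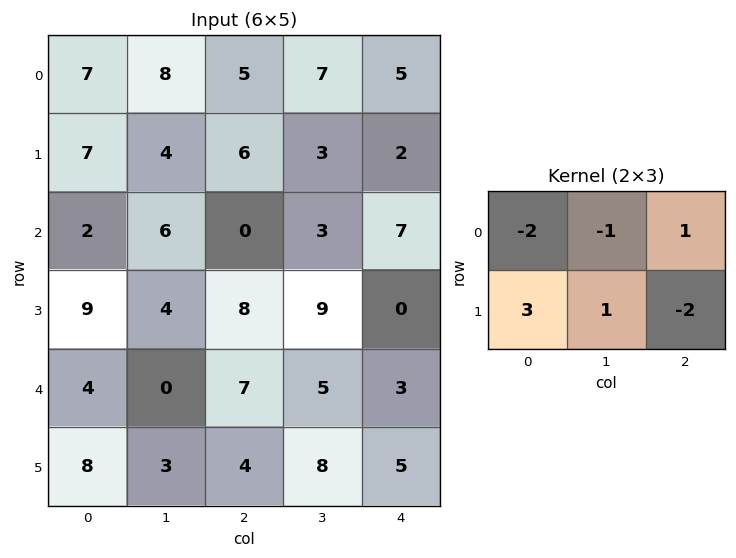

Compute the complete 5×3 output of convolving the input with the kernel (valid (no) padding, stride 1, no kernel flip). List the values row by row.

-4 -2 5
0 1 -24
5 -7 37
-16 -10 -5
18 -5 -6

Output[0,0]: The receptive field on the input at this output position is [7 8 5 / 7 4 6]. Elementwise product with the kernel and sum: 7·-2 + 8·-1 + 5·1 + 7·3 + 4·1 + 6·-2.
Output[0,1]: The receptive field on the input at this output position is [8 5 7 / 4 6 3]. Elementwise product with the kernel and sum: 8·-2 + 5·-1 + 7·1 + 4·3 + 6·1 + 3·-2.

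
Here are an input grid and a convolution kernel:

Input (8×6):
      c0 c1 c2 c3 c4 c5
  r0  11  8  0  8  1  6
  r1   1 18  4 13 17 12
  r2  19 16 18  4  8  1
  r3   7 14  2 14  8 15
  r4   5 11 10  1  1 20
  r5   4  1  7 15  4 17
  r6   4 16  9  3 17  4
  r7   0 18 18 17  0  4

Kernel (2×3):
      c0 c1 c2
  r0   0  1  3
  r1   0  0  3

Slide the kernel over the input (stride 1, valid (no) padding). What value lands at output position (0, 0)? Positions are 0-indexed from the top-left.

20

The receptive field on the input at this output position is [11 8 0 / 1 18 4]. Elementwise product with the kernel and sum: 8·1 + 0·3 + 4·3.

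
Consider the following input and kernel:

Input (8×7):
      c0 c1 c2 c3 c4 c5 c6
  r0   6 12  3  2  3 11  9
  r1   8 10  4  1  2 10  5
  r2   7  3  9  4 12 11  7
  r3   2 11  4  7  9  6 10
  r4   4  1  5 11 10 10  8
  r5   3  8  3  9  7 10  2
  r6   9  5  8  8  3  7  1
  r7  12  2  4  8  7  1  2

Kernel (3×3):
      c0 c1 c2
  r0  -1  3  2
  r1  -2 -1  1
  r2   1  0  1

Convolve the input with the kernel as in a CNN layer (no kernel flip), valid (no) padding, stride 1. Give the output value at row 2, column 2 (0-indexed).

The receptive field on the input at this output position is [9 4 12 / 4 7 9 / 5 11 10]. Elementwise product with the kernel and sum: 9·-1 + 4·3 + 12·2 + 4·-2 + 7·-1 + 9·1 + 5·1 + 10·1.

36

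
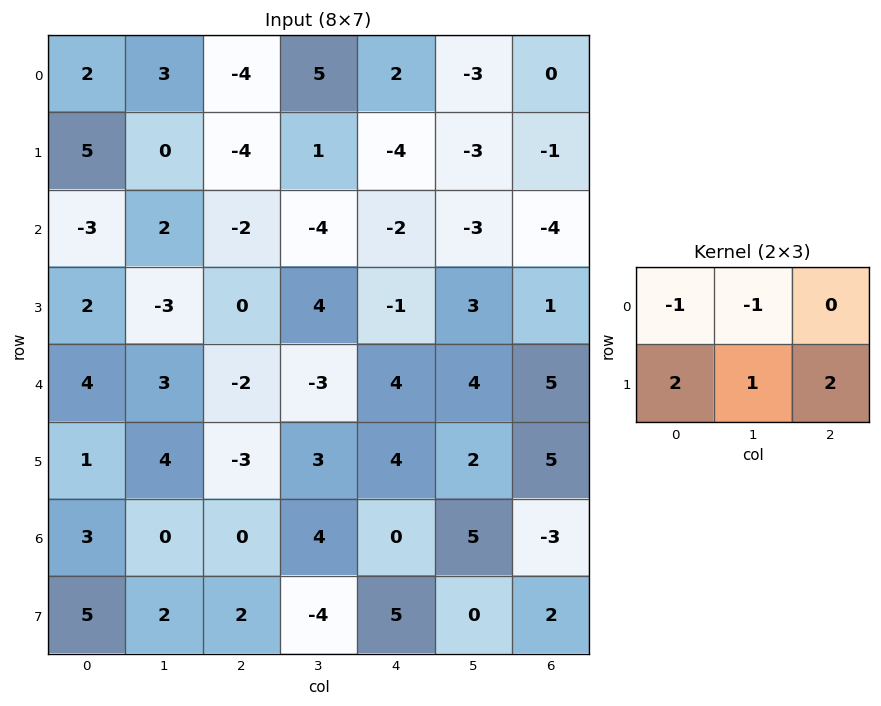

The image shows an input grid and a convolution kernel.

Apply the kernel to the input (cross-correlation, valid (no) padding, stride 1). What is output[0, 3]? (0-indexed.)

-15

The receptive field on the input at this output position is [5 2 -3 / 1 -4 -3]. Elementwise product with the kernel and sum: 5·-1 + 2·-1 + 1·2 + -4·1 + -3·2.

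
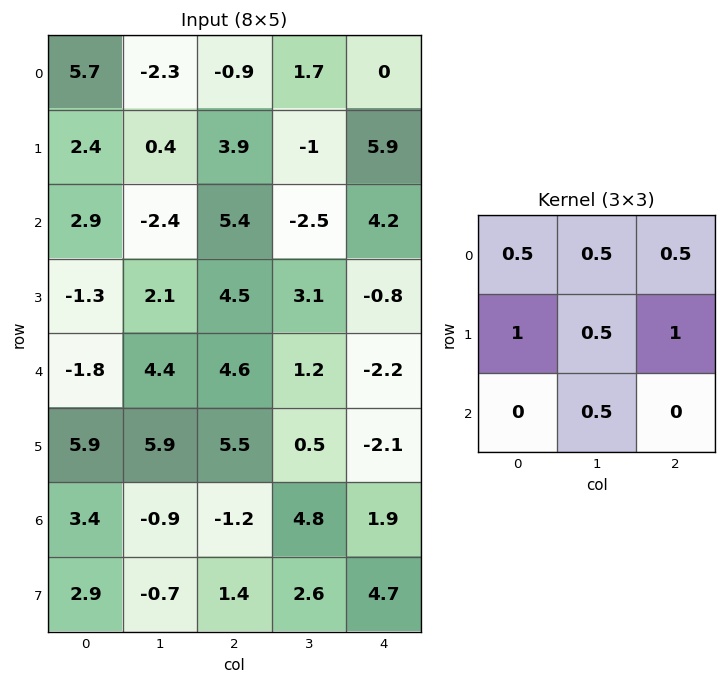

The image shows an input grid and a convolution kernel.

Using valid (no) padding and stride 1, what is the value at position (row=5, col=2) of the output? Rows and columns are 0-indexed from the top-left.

6.35

The receptive field on the input at this output position is [5.5 0.5 -2.1 / -1.2 4.8 1.9 / 1.4 2.6 4.7]. Elementwise product with the kernel and sum: 5.5·0.5 + 0.5·0.5 + -2.1·0.5 + -1.2·1 + 4.8·0.5 + 1.9·1 + 2.6·0.5.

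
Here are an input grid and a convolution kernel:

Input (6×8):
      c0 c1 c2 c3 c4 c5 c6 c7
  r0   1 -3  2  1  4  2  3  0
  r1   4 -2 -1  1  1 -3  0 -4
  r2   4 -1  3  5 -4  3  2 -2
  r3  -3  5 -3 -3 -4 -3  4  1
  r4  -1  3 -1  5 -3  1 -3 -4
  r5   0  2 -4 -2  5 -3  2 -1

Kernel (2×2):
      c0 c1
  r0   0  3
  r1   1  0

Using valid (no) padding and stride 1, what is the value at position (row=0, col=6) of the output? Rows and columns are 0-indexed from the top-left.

The receptive field on the input at this output position is [3 0 / 0 -4]. Elementwise product with the kernel and sum: 0·3 + 0·1.

0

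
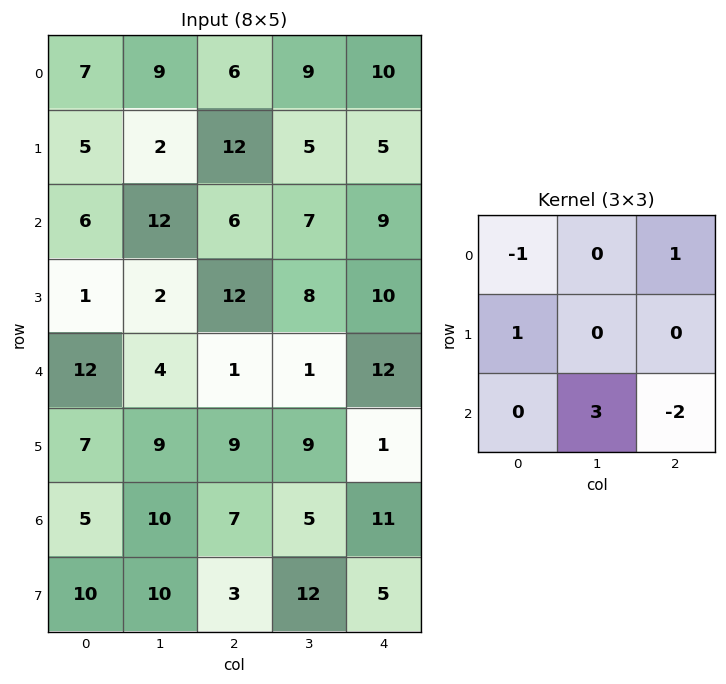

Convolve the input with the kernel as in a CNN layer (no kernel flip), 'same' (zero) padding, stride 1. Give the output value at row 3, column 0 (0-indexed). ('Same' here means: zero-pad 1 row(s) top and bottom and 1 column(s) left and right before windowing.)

The receptive field on the zero-padded input at this output position is [0 6 12 / 0 1 2 / 0 12 4]. Elementwise product with the kernel and sum: 0·-1 + 12·1 + 0·1 + 12·3 + 4·-2.

40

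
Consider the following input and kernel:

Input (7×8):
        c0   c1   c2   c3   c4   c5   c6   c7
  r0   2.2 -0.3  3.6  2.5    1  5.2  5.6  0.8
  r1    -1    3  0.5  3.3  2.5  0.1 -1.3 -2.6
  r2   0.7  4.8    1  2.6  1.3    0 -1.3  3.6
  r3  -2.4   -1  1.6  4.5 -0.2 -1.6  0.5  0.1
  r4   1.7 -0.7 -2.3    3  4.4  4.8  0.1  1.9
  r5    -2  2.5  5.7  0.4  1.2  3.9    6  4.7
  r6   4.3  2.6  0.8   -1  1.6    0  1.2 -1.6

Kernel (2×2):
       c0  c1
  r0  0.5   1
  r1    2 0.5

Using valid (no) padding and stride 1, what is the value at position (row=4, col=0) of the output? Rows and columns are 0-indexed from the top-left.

-2.6

The receptive field on the input at this output position is [1.7 -0.7 / -2 2.5]. Elementwise product with the kernel and sum: 1.7·0.5 + -0.7·1 + -2·2 + 2.5·0.5.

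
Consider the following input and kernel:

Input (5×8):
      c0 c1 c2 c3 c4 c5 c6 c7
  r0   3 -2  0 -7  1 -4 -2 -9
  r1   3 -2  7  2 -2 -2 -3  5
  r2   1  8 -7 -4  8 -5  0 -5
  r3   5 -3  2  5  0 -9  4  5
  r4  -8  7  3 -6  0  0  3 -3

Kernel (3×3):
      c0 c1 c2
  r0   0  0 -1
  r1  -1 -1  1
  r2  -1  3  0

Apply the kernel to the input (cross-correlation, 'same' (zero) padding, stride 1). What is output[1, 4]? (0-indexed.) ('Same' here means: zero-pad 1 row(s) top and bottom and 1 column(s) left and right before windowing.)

30

The receptive field on the zero-padded input at this output position is [-7 1 -4 / 2 -2 -2 / -4 8 -5]. Elementwise product with the kernel and sum: -4·-1 + 2·-1 + -2·-1 + -2·1 + -4·-1 + 8·3.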